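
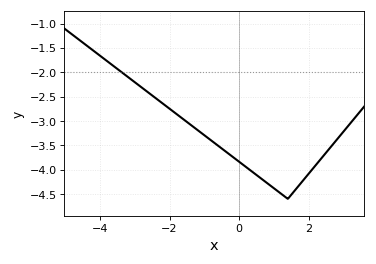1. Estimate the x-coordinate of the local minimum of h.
1.4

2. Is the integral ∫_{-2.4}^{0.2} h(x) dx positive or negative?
negative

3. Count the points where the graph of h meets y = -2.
1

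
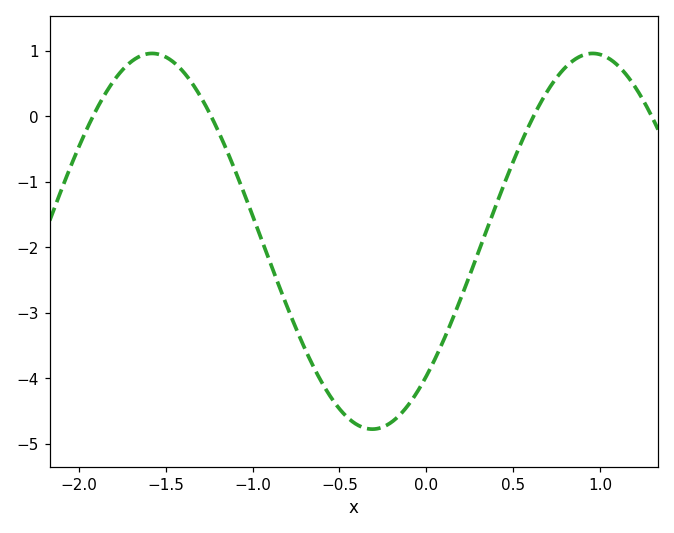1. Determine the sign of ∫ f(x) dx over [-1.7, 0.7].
negative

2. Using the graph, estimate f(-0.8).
-2.9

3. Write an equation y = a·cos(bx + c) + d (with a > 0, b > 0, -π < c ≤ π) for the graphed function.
y = 2.87cos(2.5x - 2.4) - 1.91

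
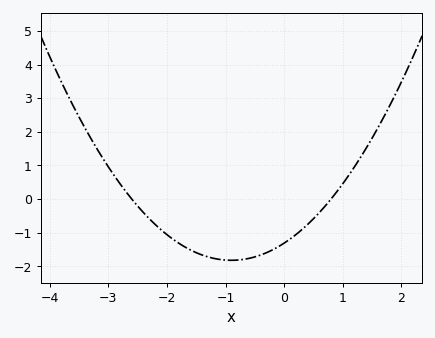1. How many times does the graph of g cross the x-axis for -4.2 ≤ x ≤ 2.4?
2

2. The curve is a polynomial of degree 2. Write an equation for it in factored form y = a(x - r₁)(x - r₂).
y = 0.63(x + 2.6)(x - 0.8)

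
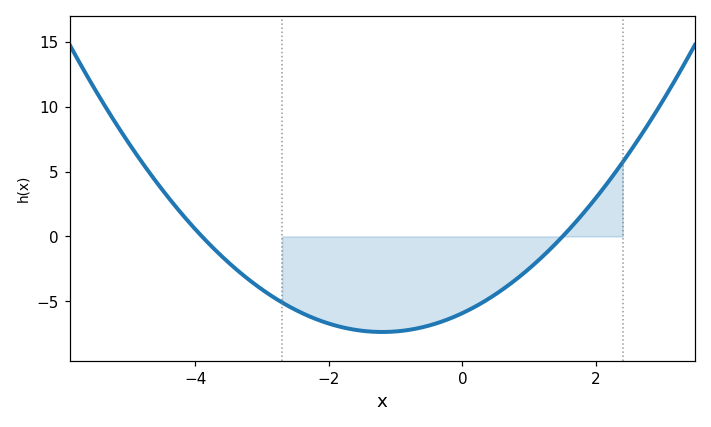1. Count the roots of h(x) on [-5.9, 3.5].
2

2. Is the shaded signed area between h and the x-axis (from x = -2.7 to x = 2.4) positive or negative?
negative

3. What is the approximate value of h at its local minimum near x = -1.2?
-7.36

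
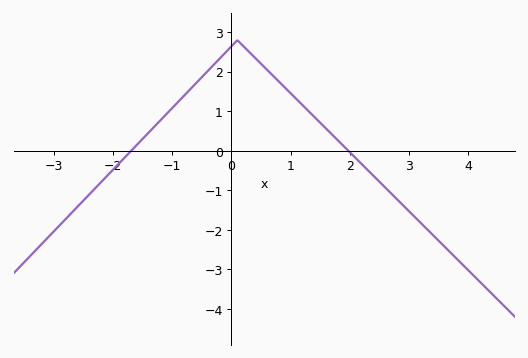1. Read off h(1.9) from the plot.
0.114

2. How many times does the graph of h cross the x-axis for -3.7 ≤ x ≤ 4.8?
2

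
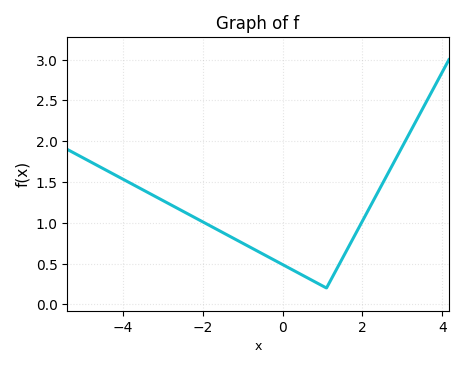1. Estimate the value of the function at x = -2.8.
1.22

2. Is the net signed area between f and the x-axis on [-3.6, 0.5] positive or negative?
positive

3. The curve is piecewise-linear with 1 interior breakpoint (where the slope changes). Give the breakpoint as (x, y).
(1.1, 0.2)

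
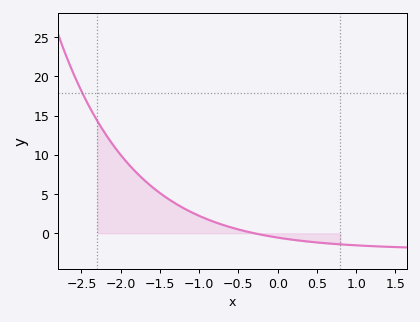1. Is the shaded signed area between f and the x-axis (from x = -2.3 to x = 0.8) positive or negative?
positive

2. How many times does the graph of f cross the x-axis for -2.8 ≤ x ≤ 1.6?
1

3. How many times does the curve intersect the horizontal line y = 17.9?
1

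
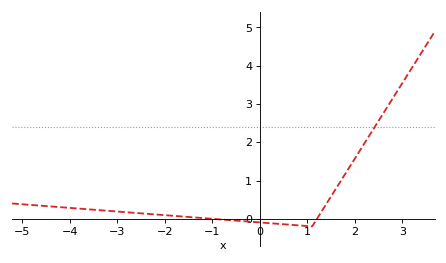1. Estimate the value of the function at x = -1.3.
0.028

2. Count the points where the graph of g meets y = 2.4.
1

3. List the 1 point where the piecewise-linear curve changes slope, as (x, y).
(1.1, -0.2)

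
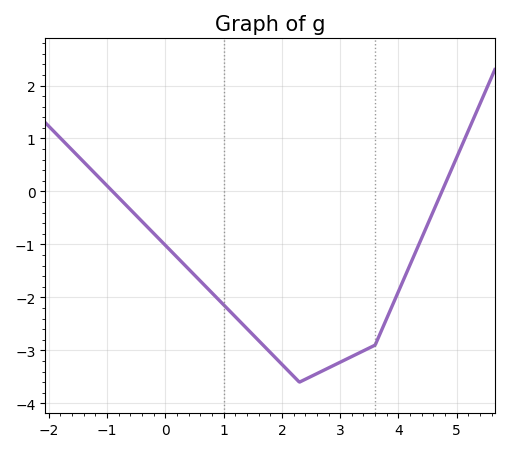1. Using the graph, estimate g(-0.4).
-0.567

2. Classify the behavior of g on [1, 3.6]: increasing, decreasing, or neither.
neither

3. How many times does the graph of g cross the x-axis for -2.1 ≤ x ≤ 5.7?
2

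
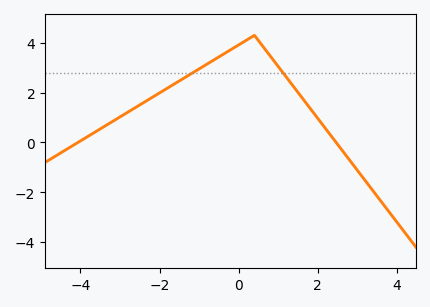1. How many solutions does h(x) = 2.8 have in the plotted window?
2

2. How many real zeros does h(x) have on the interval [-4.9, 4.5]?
2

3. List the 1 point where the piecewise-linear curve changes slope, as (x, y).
(0.4, 4.3)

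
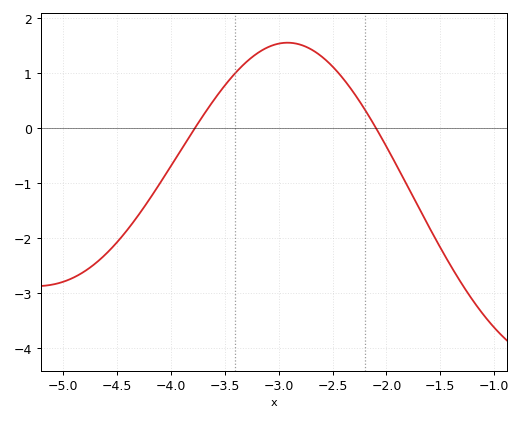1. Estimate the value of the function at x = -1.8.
-1.1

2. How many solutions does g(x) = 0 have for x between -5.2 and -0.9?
2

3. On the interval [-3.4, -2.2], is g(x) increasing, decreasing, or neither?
neither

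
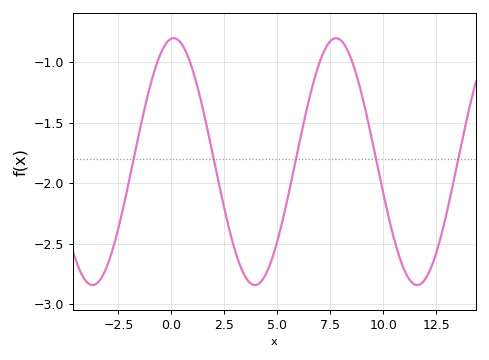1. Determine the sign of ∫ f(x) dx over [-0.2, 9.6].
negative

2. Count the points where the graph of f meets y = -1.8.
5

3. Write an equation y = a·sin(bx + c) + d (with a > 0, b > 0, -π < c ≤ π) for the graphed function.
y = 1.02sin(0.82x + 1.48) - 1.82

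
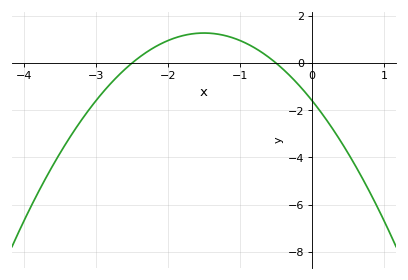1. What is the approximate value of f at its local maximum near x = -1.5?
1.27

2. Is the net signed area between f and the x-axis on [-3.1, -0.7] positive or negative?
positive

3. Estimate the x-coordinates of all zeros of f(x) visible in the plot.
-2.5, -0.5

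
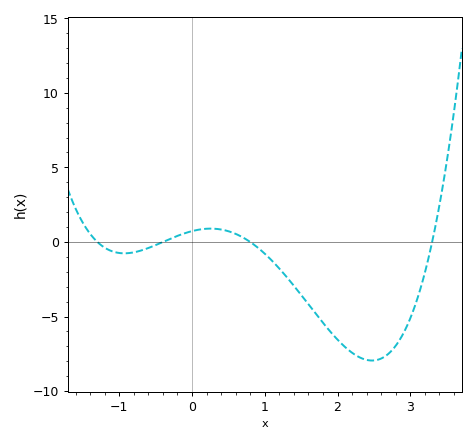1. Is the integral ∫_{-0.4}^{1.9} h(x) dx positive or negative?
negative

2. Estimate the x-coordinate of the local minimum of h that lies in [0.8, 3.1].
2.5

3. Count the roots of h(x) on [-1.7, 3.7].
4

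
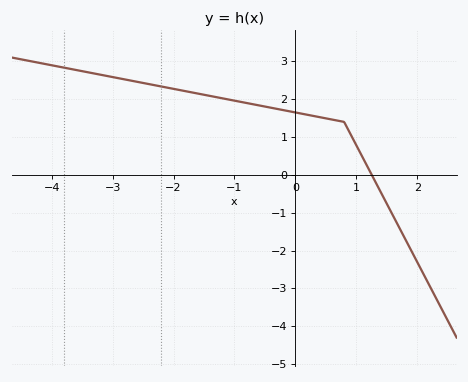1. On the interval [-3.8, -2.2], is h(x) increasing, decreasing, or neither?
decreasing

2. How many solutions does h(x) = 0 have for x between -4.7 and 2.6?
1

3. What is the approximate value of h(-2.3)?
2.4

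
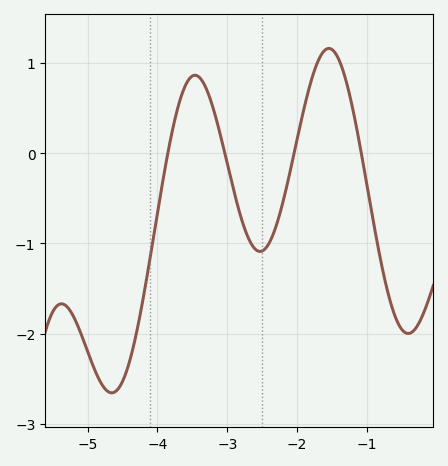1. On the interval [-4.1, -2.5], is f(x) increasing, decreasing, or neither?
neither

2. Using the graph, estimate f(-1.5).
1.15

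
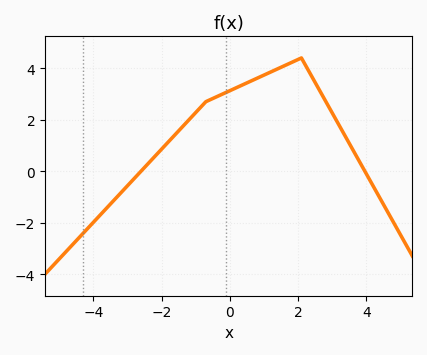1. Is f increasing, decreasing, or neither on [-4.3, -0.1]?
increasing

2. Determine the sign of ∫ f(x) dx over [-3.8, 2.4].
positive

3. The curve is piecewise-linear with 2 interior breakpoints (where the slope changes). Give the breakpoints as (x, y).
(-0.7, 2.7); (2.1, 4.4)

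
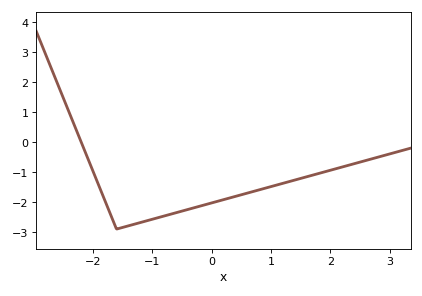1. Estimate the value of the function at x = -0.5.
-2.3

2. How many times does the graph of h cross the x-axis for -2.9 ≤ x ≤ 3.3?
1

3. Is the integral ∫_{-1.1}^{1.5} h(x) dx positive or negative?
negative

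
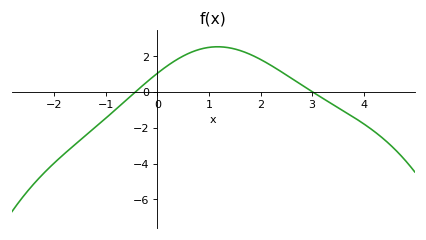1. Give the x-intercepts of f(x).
-0.429, 3.01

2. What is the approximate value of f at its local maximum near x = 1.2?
2.53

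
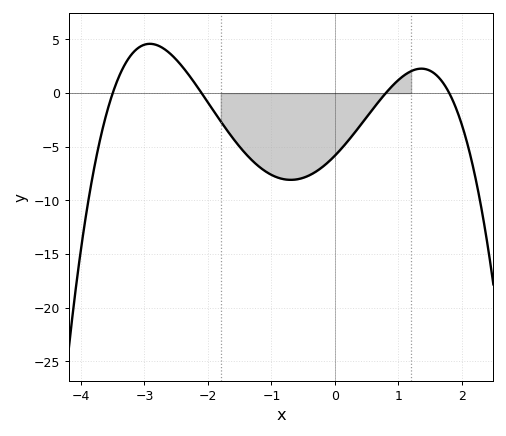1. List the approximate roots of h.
-3.5, -2.1, 0.8, 1.8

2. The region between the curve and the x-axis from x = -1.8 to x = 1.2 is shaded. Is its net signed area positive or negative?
negative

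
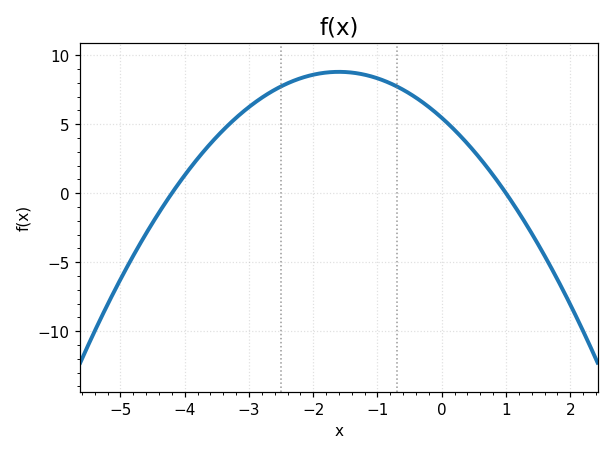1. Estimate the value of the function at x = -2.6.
7.5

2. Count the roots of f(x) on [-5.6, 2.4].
2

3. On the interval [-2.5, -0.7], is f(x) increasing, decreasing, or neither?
neither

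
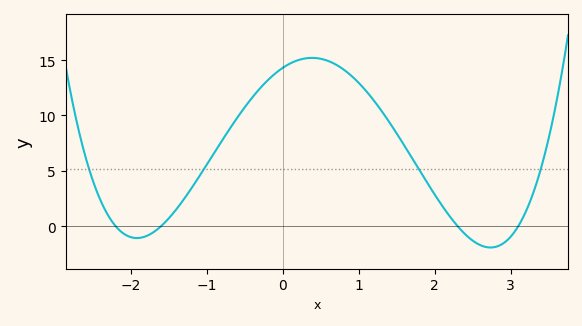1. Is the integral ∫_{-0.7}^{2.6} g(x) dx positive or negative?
positive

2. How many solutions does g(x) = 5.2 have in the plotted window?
4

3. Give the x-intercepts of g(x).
-2.2, -1.6, 2.3, 3.1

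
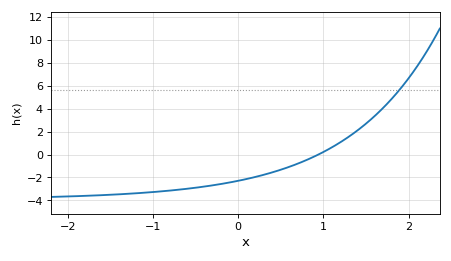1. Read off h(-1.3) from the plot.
-3.4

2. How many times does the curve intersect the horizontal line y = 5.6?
1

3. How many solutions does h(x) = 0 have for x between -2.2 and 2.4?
1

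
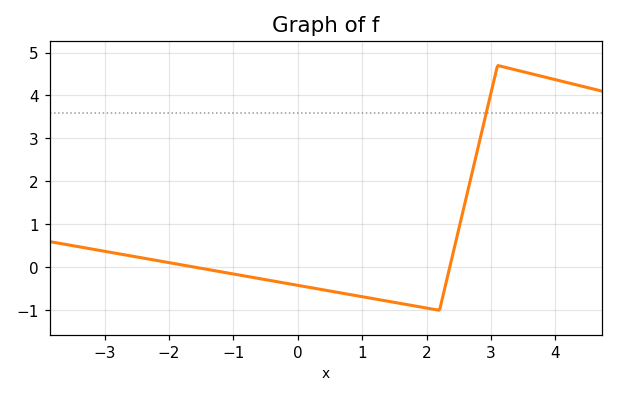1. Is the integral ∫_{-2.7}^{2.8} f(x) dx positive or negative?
negative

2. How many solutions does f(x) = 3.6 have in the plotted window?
1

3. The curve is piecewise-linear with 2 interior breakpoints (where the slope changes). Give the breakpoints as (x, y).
(2.2, -1); (3.1, 4.7)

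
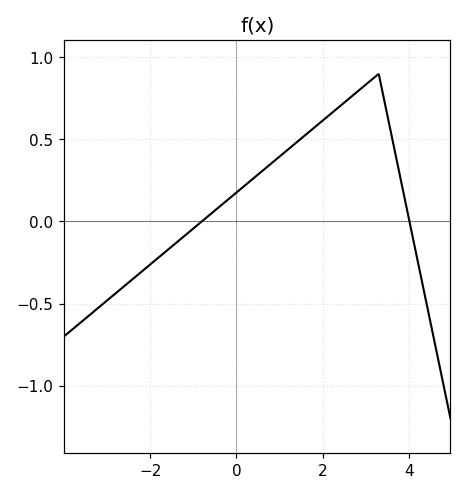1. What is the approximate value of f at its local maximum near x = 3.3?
0.9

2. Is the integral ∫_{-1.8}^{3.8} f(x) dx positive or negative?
positive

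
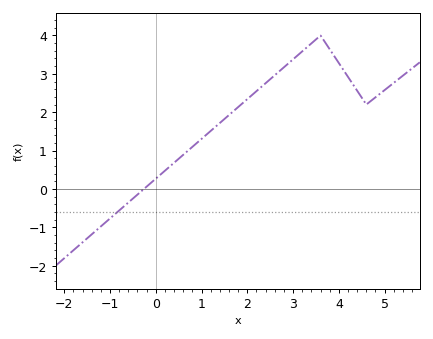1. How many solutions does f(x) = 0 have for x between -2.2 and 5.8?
1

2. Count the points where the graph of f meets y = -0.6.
1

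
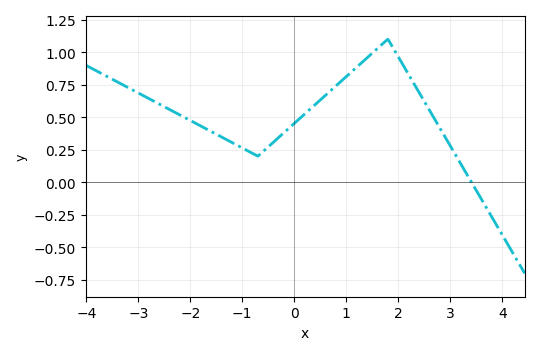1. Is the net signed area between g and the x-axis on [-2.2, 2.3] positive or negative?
positive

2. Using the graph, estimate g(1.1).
0.848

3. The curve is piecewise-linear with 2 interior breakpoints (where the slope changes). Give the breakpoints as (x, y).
(-0.7, 0.2); (1.8, 1.1)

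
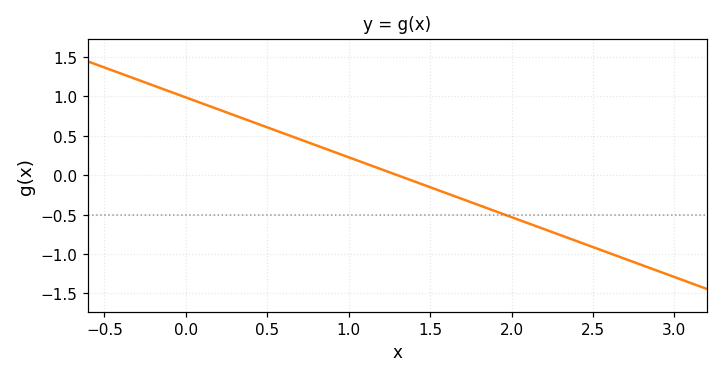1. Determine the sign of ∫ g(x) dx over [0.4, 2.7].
negative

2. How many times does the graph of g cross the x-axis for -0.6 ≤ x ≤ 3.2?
1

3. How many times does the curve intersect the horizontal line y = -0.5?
1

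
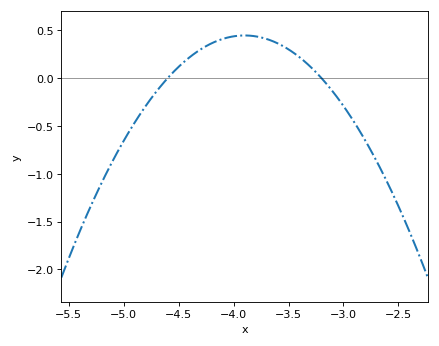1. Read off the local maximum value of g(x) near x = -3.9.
0.446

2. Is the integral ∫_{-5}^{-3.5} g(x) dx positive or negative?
positive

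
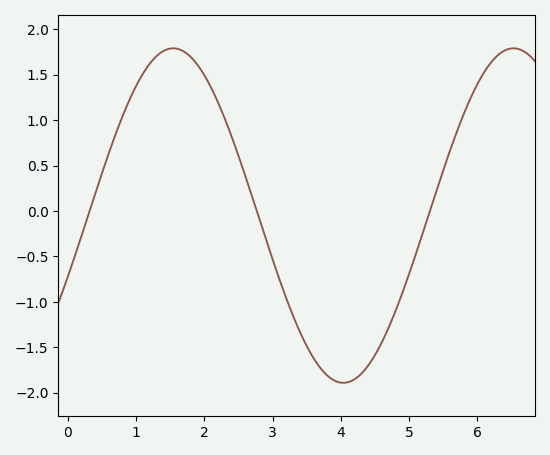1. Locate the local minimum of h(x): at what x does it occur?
4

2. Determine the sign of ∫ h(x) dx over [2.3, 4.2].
negative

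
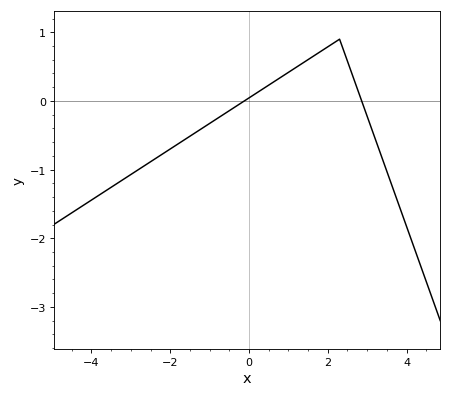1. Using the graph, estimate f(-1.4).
-0.5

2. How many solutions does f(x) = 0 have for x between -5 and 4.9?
2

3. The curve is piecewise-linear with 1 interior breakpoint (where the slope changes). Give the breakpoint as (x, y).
(2.3, 0.9)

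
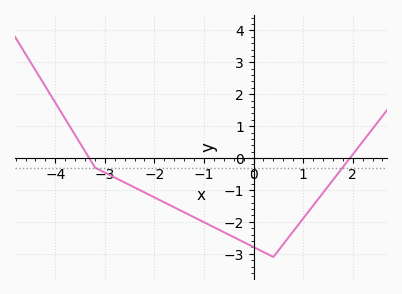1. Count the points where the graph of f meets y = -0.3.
2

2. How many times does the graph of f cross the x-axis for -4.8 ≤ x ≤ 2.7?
2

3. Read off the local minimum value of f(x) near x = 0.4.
-3.1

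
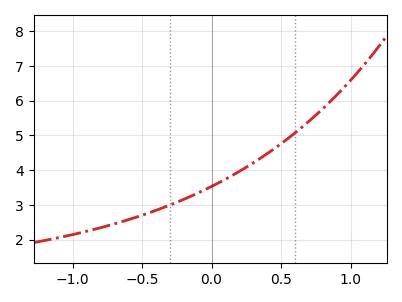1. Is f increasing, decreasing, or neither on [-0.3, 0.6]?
increasing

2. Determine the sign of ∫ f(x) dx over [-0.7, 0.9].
positive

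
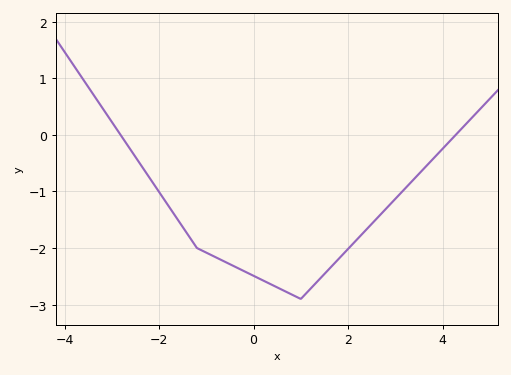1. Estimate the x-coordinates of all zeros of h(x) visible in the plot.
-2.82, 4.28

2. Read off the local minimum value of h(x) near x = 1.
-2.9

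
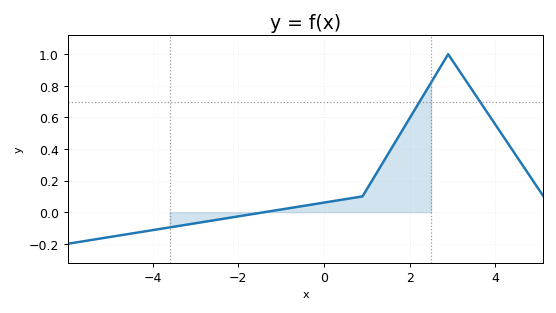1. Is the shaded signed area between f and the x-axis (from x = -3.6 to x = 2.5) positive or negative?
positive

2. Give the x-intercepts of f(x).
-1.39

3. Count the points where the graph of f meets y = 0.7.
2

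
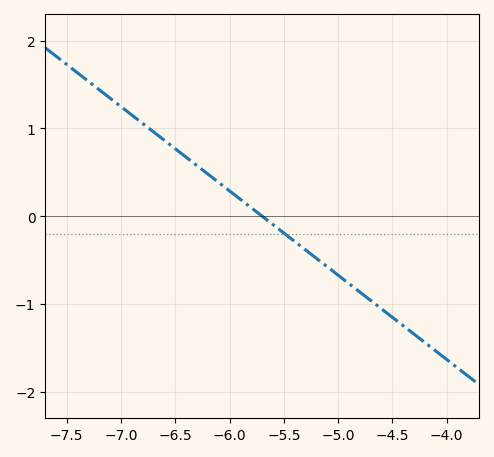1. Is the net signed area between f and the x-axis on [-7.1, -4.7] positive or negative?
positive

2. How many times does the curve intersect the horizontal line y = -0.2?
1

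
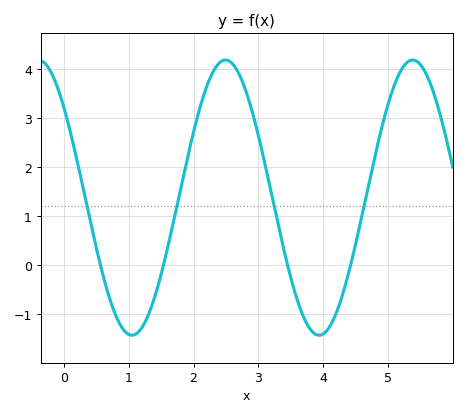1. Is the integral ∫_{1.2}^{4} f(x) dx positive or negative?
positive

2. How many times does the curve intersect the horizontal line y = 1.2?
4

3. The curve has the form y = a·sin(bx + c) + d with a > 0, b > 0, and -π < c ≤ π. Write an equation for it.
y = 2.81sin(2.18x + 2.42) + 1.38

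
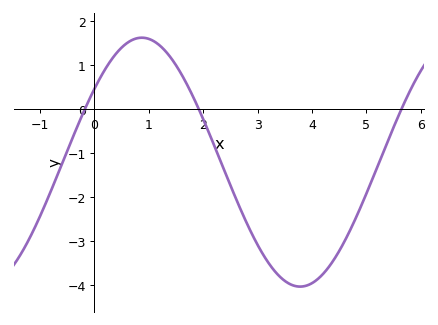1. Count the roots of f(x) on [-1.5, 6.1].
3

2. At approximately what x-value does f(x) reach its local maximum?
0.872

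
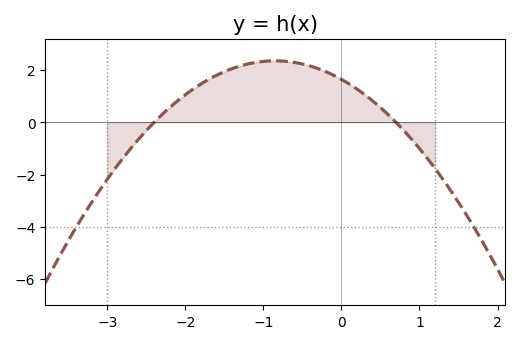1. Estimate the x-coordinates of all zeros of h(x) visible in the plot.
-2.4, 0.7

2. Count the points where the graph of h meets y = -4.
2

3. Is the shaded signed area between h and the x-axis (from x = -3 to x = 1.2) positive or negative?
positive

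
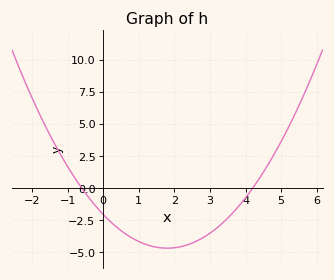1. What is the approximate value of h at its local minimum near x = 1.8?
-4.6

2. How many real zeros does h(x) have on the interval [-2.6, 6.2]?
2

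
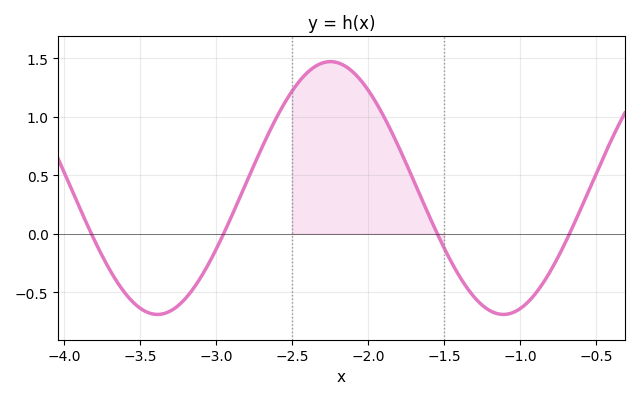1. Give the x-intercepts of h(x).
-3.82, -2.95, -1.54, -0.674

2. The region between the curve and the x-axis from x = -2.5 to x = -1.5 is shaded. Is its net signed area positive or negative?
positive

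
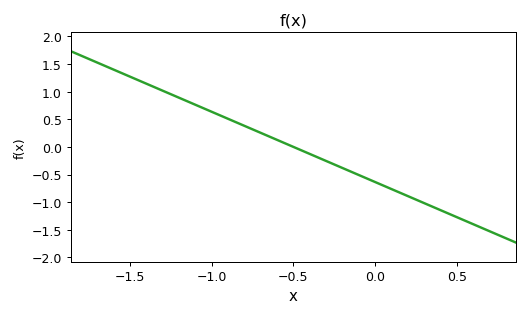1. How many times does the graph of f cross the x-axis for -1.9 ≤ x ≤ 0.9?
1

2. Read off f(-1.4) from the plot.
1.15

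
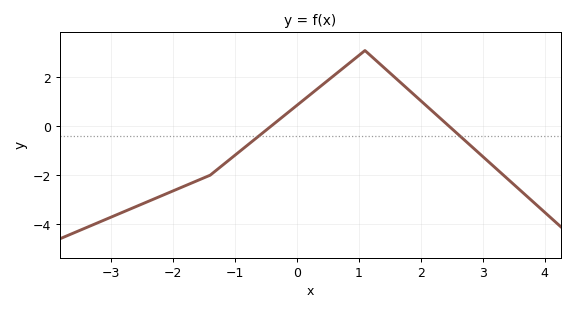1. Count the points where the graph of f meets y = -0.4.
2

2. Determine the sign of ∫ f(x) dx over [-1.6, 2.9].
positive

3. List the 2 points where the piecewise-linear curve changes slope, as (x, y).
(-1.4, -2); (1.1, 3.1)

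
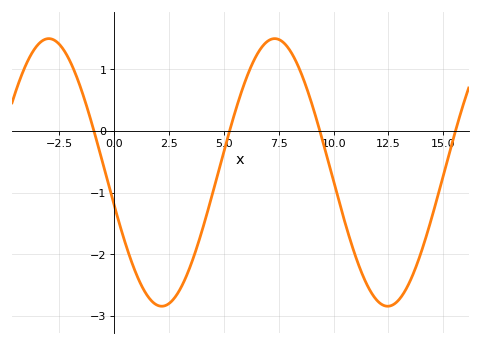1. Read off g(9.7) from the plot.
-0.4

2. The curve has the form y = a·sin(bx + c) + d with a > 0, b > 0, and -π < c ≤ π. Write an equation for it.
y = 2.17sin(0.61x - 2.9) - 0.67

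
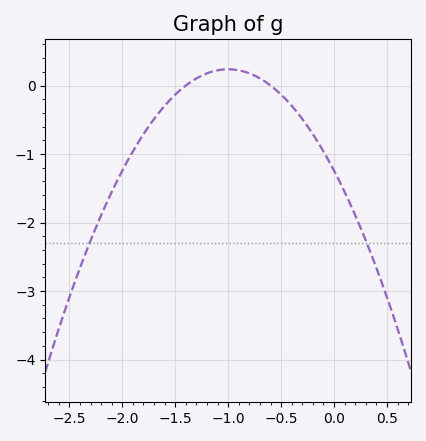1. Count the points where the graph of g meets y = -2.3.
2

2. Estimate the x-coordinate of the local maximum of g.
-1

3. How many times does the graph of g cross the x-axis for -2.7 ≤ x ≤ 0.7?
2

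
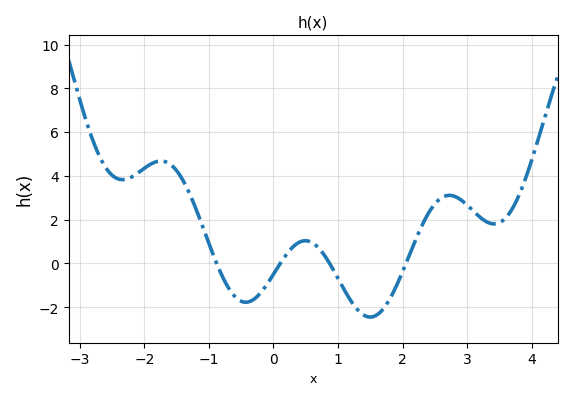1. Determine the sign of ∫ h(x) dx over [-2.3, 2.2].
positive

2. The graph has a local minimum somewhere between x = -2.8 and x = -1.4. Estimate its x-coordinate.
-2.4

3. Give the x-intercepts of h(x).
-0.8, 0.2, 0.8, 2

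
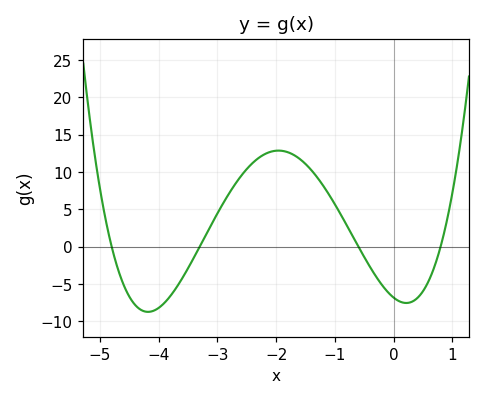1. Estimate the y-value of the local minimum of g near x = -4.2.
-9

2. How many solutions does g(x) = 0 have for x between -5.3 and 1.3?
4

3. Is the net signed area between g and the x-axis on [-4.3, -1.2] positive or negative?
positive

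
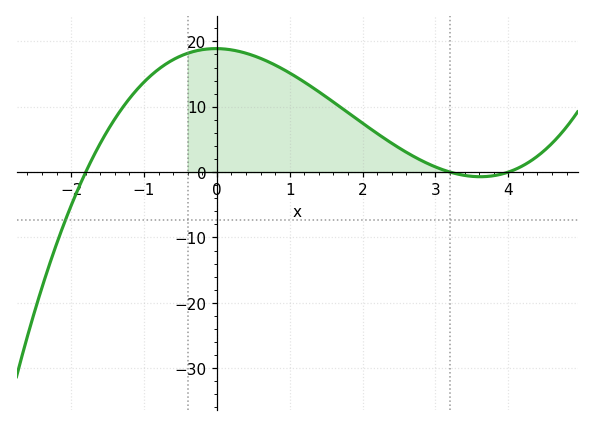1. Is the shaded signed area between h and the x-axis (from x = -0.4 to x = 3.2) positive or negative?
positive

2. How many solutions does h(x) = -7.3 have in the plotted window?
1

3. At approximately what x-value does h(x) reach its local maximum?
0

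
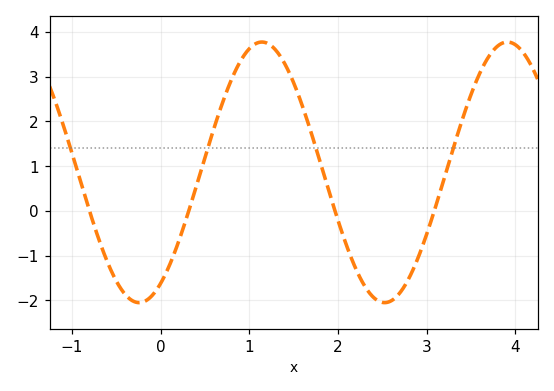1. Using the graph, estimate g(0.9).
3.3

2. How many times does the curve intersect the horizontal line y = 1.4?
4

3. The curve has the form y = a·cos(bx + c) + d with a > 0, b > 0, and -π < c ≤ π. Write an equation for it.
y = 2.91cos(2.3x - 2.6) + 0.86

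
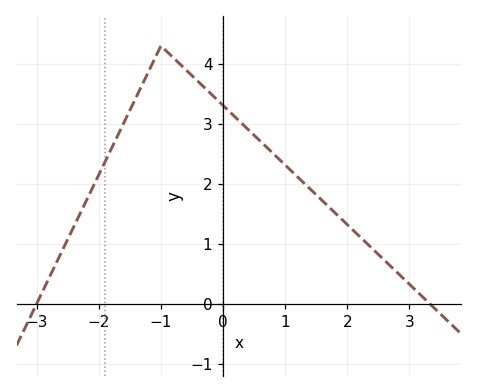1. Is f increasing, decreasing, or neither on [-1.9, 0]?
neither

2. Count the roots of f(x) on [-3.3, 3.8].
2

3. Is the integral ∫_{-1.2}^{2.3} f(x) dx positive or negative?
positive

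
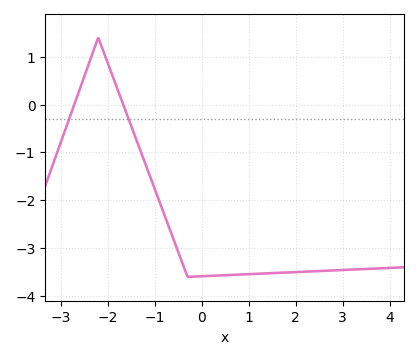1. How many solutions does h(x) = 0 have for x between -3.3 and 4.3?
2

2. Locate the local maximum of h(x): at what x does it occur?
-2.2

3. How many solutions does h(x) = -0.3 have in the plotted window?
2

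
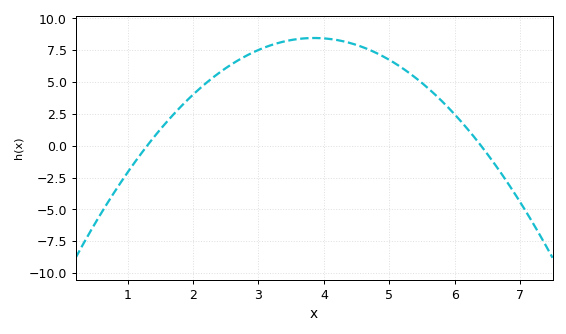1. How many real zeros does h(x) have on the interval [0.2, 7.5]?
2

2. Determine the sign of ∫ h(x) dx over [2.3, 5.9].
positive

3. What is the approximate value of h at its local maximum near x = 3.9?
8.4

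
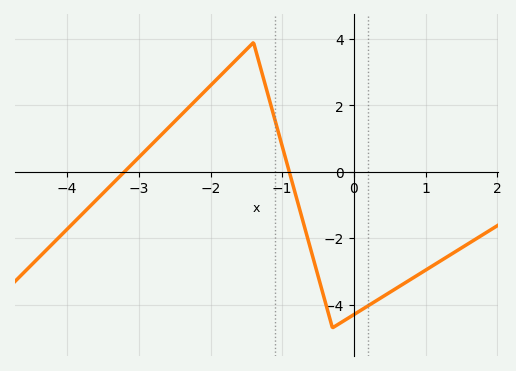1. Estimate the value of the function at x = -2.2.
2.2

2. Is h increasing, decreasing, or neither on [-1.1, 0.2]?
neither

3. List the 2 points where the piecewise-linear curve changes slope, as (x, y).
(-1.4, 3.9); (-0.3, -4.7)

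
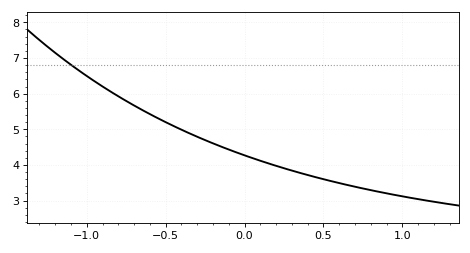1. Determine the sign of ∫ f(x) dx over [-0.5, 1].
positive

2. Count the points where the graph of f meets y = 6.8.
1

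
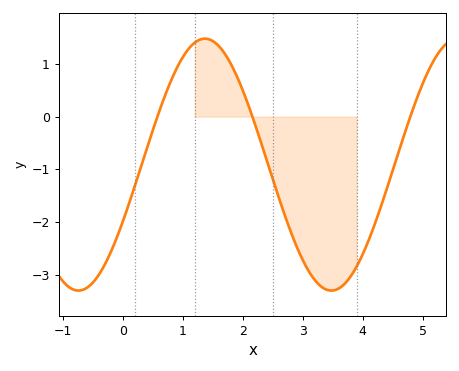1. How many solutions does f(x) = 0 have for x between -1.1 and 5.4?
3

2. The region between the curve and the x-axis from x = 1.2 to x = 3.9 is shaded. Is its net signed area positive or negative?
negative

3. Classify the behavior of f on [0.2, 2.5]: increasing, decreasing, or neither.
neither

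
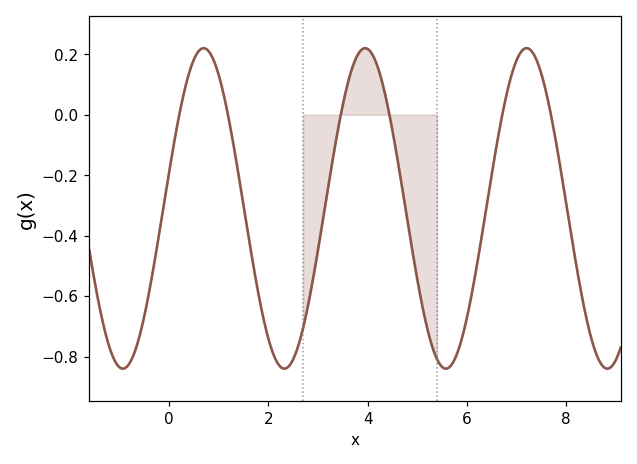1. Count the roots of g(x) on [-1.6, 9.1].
6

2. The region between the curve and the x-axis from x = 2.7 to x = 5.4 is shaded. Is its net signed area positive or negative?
negative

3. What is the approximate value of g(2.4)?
-0.834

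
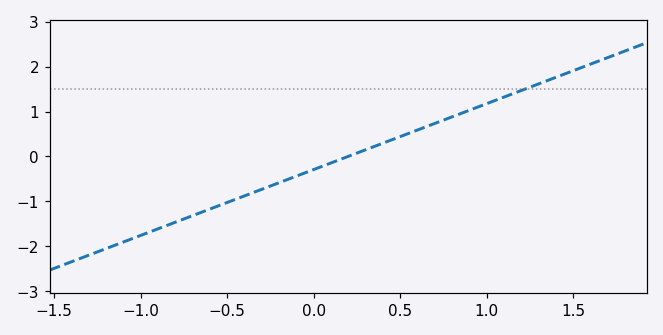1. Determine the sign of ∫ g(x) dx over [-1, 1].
negative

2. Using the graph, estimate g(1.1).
1.3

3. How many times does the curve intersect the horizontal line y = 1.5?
1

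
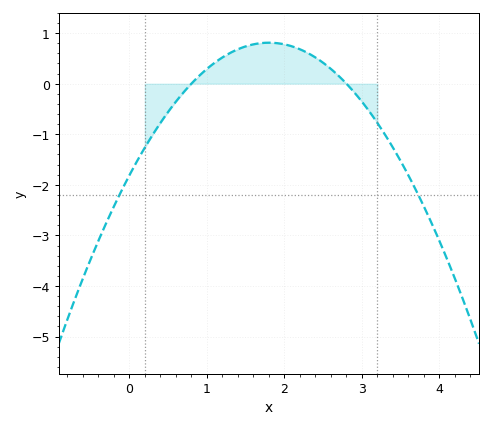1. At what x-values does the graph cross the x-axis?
0.8, 2.8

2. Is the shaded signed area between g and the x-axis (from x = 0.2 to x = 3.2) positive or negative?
positive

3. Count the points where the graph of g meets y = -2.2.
2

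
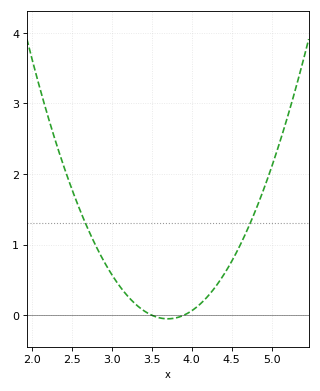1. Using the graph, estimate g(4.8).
1.5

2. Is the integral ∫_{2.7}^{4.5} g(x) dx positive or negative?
positive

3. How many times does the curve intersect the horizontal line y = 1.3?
2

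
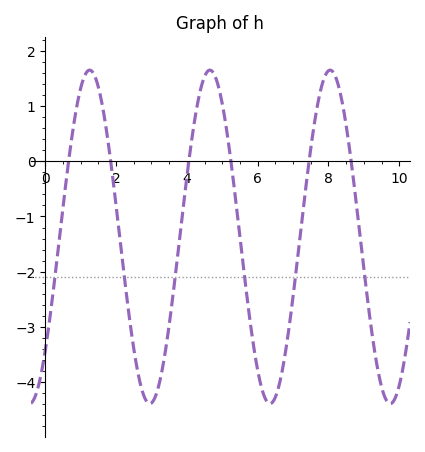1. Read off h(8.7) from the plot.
-0.296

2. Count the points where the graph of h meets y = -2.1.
6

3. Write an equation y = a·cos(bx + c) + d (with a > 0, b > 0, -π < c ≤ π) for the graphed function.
y = 3.02cos(1.85x - 2.32) - 1.37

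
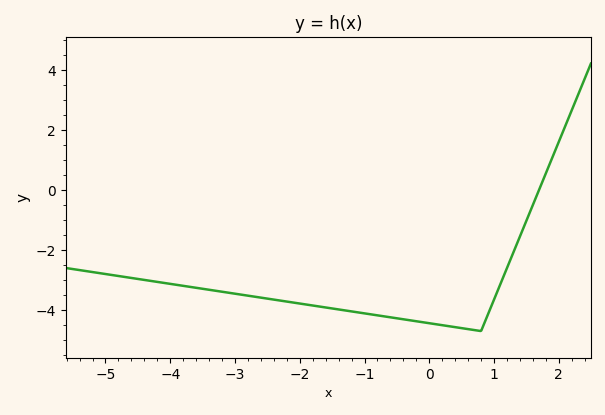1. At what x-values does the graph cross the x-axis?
1.7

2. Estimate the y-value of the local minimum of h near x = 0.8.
-4.7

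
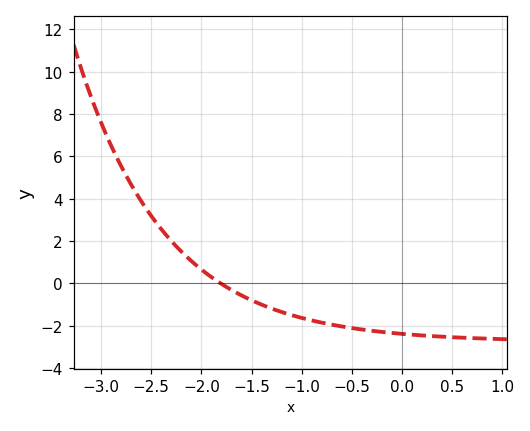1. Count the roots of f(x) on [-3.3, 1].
1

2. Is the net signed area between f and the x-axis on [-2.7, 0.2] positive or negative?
negative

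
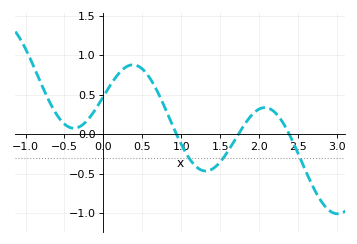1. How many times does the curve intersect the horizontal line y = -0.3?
3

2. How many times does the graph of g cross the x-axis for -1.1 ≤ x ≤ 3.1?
3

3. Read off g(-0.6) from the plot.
0.252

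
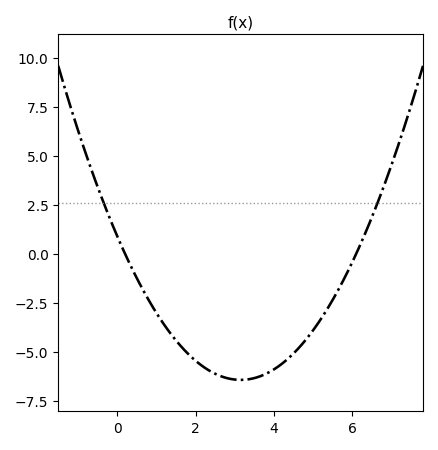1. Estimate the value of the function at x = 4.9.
-4.17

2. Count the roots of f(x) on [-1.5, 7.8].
2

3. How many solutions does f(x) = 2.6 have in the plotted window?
2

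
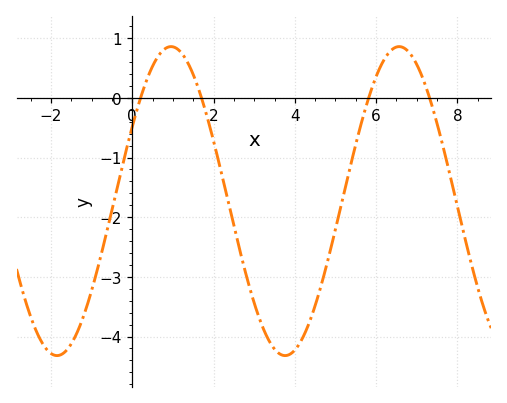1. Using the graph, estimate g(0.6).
0.7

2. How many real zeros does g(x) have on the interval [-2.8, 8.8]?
4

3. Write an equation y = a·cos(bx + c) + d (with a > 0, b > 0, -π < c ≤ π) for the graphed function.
y = 2.59cos(1.1x - 1.1) - 1.73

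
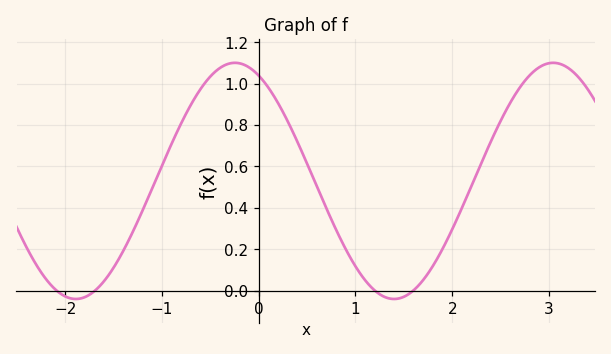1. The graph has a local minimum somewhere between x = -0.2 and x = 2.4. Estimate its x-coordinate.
1.4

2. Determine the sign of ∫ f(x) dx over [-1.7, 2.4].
positive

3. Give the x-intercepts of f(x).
-2.09, -1.69, 1.2, 1.6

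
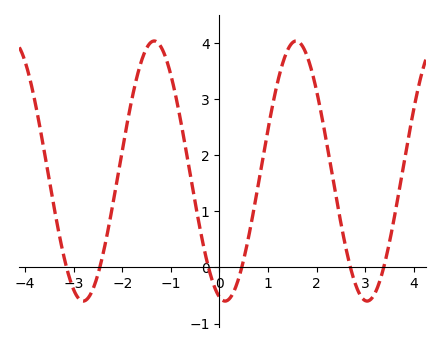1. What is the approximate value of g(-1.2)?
3.9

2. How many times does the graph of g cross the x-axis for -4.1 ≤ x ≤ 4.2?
6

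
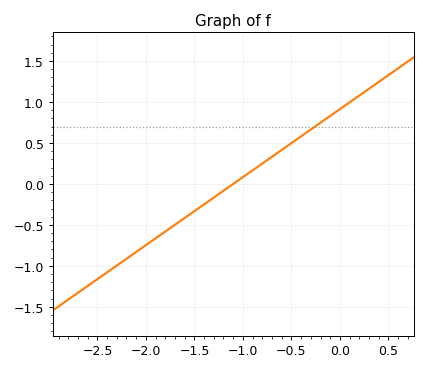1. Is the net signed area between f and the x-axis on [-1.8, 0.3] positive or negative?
positive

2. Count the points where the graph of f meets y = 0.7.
1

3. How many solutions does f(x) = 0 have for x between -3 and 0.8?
1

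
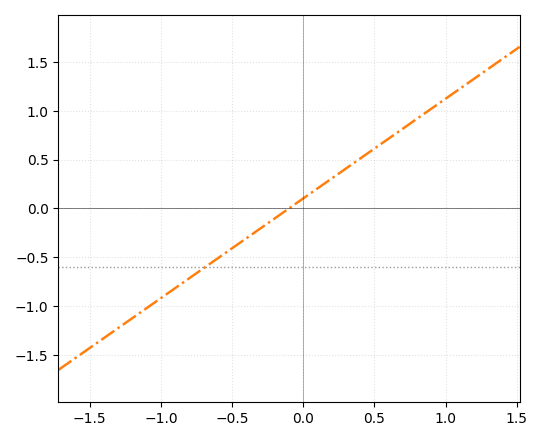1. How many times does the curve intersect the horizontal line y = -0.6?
1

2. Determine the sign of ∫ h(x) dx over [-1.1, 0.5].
negative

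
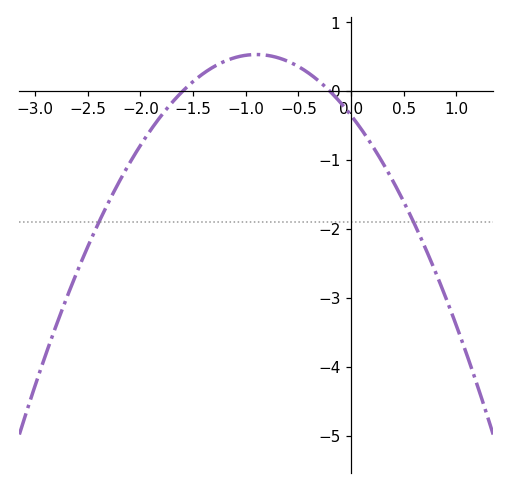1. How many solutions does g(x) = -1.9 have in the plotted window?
2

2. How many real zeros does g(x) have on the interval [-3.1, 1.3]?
2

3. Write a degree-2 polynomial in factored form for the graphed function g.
y = -1.09(x + 1.6)(x + 0.2)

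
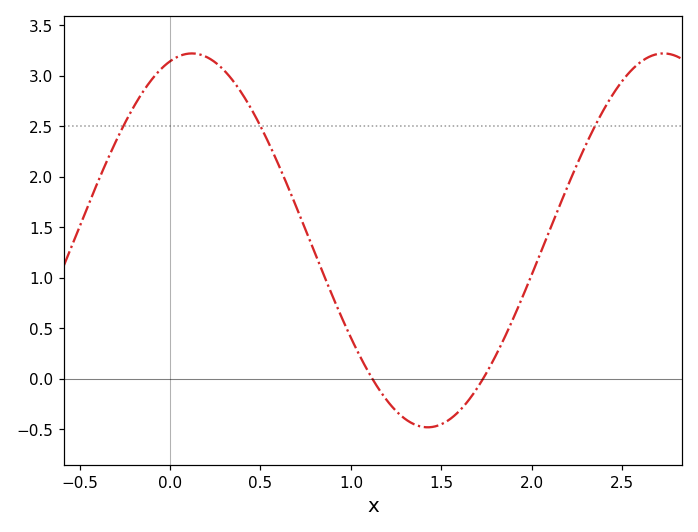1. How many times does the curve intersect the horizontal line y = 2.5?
3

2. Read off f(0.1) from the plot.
3.22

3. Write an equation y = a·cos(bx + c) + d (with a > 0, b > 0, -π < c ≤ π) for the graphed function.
y = 1.85cos(2.41x - 0.292) + 1.37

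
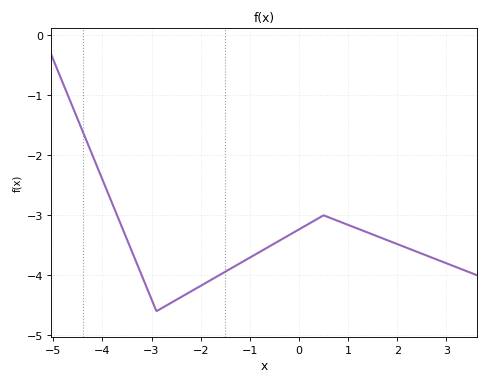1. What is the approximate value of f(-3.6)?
-3.2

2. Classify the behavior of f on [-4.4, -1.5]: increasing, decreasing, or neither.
neither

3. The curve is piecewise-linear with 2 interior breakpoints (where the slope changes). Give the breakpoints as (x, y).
(-2.9, -4.6); (0.5, -3)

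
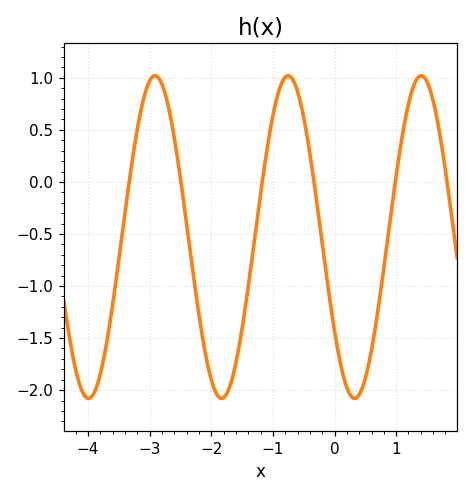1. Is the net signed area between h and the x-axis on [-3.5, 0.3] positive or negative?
negative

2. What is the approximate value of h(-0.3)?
-0.15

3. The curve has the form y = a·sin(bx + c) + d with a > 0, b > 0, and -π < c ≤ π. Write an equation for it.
y = 1.55sin(2.9x - 2.5) - 0.53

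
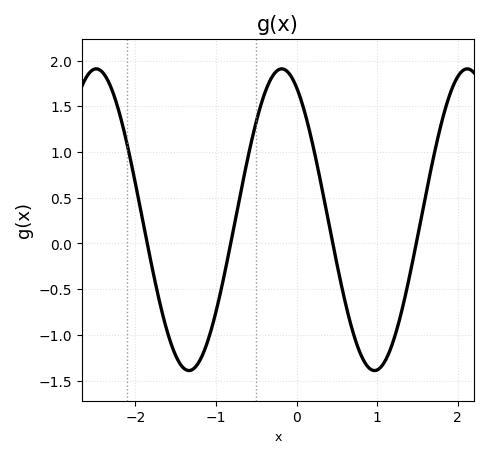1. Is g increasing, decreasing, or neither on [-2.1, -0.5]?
neither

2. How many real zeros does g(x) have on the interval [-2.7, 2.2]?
4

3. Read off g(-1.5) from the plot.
-1.2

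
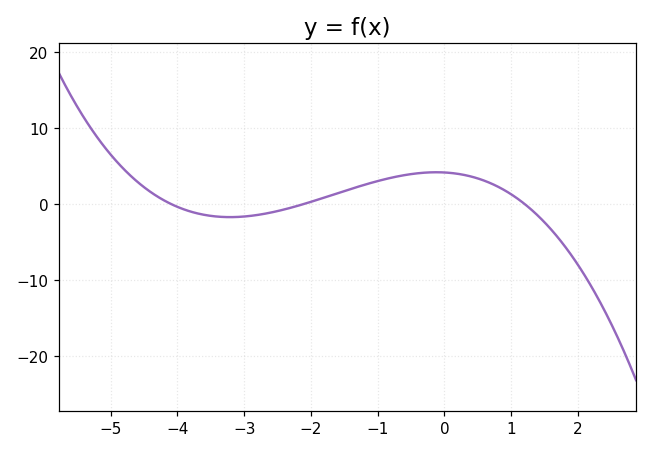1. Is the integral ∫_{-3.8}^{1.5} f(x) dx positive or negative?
positive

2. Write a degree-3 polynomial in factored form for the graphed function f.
y = -0.4(x + 4.1)(x + 2.1)(x - 1.2)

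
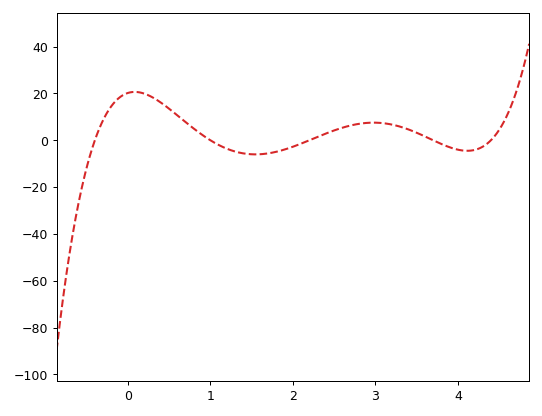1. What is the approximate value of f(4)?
-4.02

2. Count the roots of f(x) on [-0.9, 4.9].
5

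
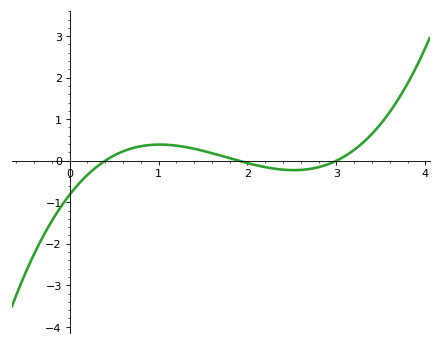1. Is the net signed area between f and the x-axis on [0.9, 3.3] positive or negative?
positive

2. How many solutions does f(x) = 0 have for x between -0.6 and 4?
3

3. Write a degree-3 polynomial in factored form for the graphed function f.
y = 0.36(x - 0.4)(x - 1.9)(x - 3)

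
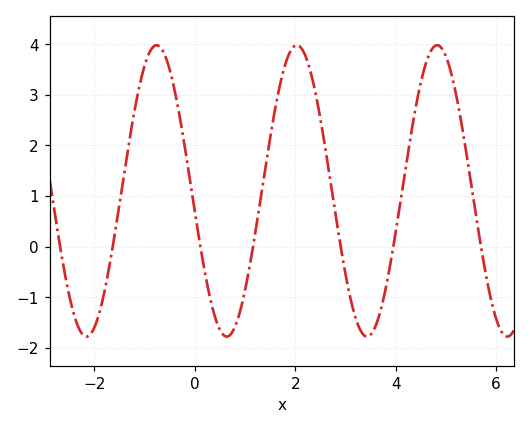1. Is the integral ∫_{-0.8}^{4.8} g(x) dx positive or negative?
positive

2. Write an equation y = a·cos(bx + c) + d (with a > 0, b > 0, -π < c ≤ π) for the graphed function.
y = 2.88cos(2.25x + 1.71) + 1.1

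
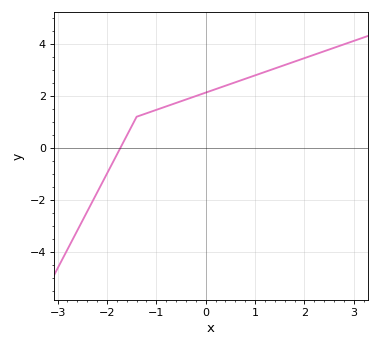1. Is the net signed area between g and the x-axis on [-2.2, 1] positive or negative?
positive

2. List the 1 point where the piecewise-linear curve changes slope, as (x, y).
(-1.4, 1.2)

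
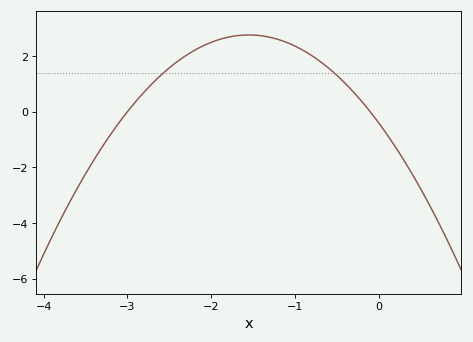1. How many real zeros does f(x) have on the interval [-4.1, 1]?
2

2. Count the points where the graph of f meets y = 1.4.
2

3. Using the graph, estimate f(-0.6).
1.57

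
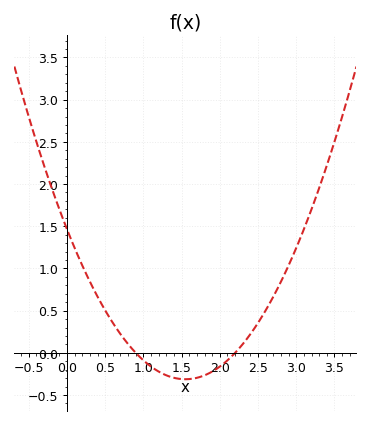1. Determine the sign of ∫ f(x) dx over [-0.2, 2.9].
positive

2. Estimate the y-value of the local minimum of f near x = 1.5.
-0.3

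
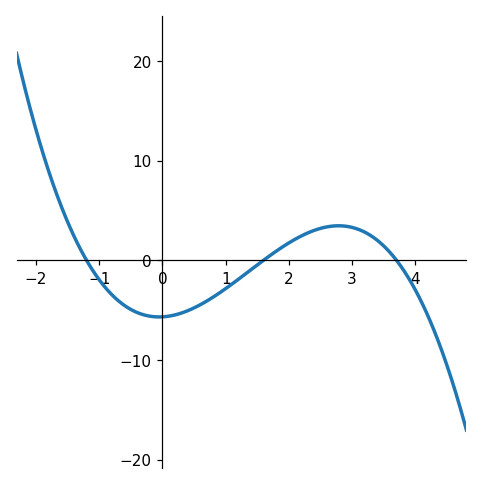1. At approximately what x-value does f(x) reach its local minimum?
-0.1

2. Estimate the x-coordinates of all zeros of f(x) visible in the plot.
-1.2, 1.6, 3.7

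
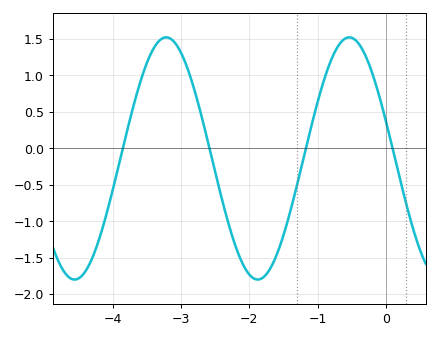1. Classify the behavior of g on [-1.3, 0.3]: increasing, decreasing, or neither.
neither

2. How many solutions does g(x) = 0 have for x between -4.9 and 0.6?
4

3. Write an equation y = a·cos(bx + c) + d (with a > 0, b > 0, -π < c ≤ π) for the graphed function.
y = 1.66cos(2.34x + 1.25) - 0.14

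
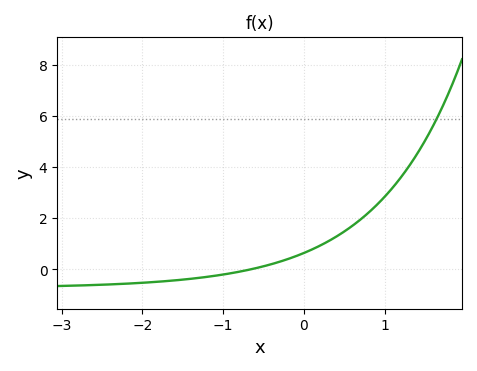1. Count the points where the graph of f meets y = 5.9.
1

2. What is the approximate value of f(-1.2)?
-0.297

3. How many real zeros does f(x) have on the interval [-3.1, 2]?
1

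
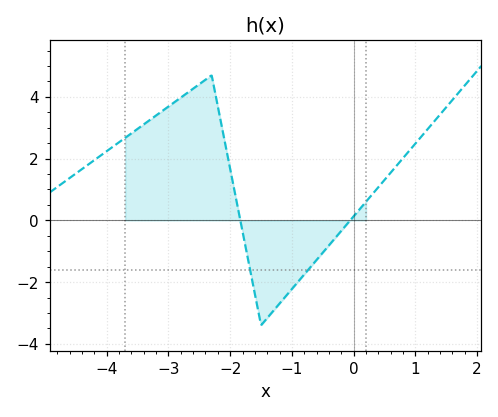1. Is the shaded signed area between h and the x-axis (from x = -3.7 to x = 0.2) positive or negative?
positive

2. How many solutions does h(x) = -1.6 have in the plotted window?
2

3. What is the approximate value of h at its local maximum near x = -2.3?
4.6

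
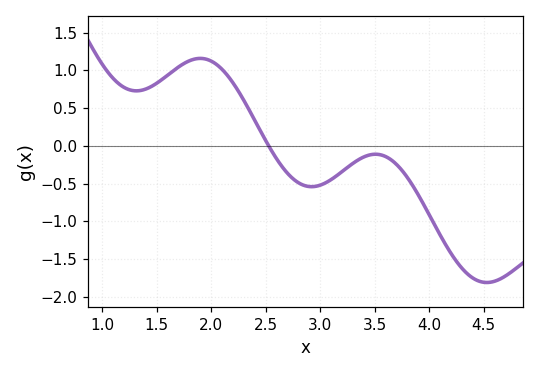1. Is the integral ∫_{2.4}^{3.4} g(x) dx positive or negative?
negative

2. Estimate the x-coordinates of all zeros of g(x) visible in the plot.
2.5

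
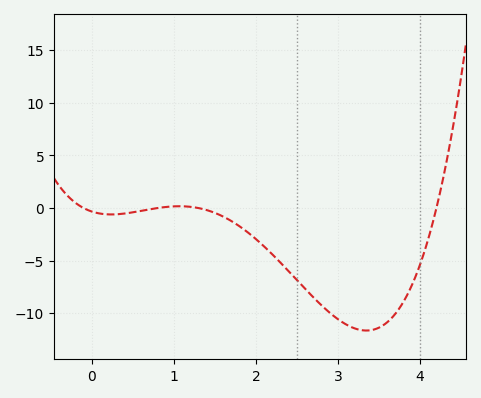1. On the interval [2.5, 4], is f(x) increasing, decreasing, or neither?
neither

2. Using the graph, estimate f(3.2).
-11.5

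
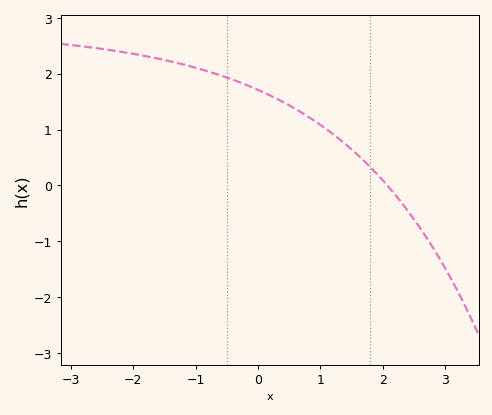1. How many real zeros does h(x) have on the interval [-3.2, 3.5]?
1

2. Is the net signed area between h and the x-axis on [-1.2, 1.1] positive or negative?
positive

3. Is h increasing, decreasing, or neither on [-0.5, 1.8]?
decreasing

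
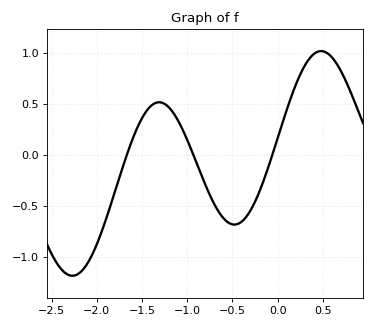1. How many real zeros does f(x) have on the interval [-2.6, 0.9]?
3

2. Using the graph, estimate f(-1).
0.15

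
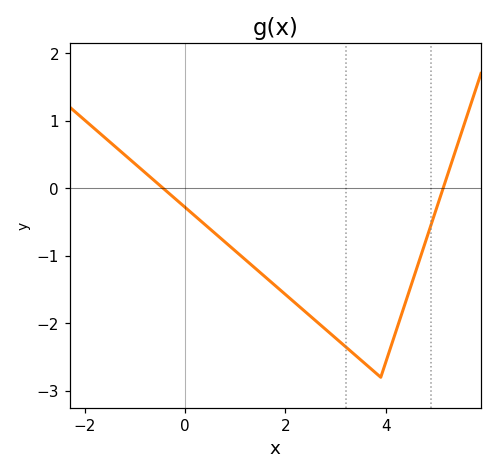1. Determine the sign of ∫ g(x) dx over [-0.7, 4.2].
negative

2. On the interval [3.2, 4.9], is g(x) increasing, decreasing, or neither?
neither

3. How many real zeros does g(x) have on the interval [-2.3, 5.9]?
2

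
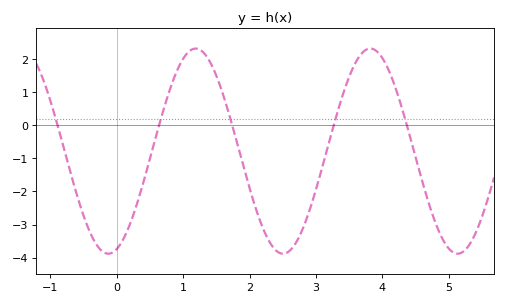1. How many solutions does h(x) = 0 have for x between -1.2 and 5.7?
5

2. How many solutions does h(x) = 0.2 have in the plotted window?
5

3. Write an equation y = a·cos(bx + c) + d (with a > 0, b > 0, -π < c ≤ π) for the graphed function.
y = 3.1cos(2.4x - 2.8) - 0.78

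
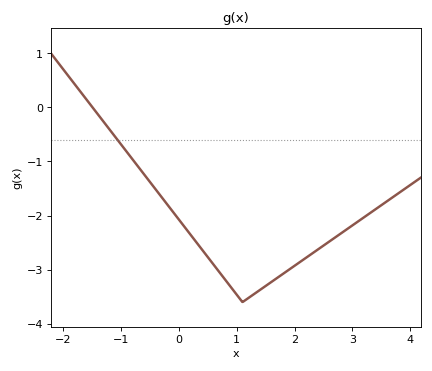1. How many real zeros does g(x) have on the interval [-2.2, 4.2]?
1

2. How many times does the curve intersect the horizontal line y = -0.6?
1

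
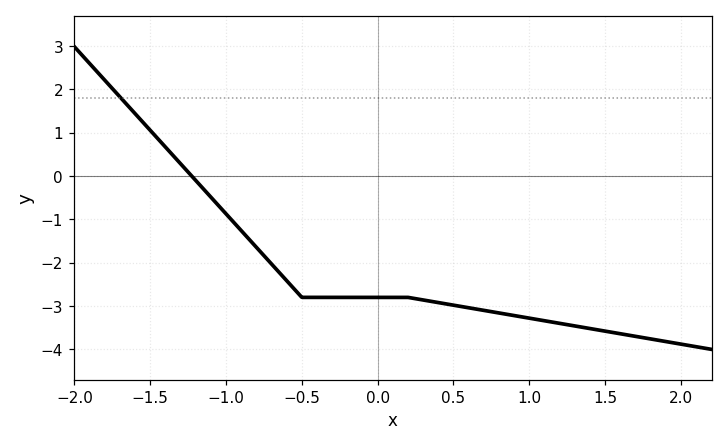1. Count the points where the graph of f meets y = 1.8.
1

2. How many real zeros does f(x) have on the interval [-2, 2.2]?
1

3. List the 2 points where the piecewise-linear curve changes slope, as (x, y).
(-0.5, -2.8); (0.2, -2.8)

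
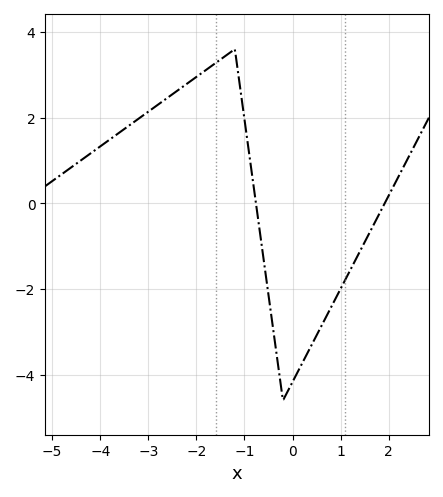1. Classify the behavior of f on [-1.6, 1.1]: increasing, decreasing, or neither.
neither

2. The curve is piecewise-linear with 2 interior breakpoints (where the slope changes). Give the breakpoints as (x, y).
(-1.2, 3.6); (-0.2, -4.6)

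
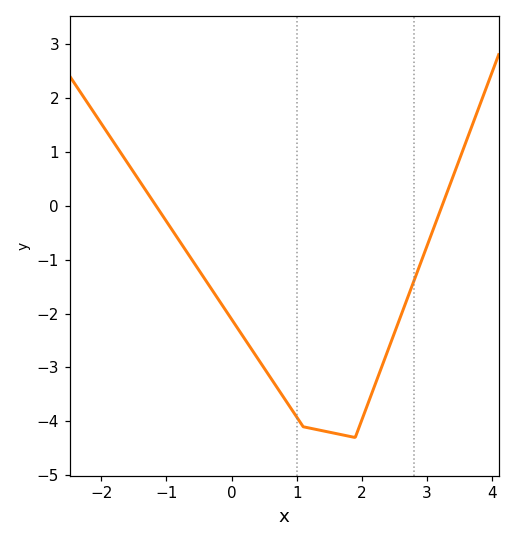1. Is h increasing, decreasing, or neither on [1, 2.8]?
neither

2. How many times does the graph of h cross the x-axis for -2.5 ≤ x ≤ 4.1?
2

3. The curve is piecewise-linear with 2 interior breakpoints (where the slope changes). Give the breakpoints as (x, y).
(1.1, -4.1); (1.9, -4.3)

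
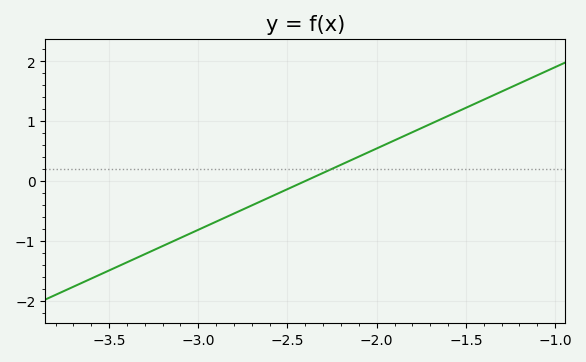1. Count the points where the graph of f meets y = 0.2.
1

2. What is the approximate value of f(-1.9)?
0.7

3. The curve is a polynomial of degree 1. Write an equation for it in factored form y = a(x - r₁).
y = 1.36(x + 2.4)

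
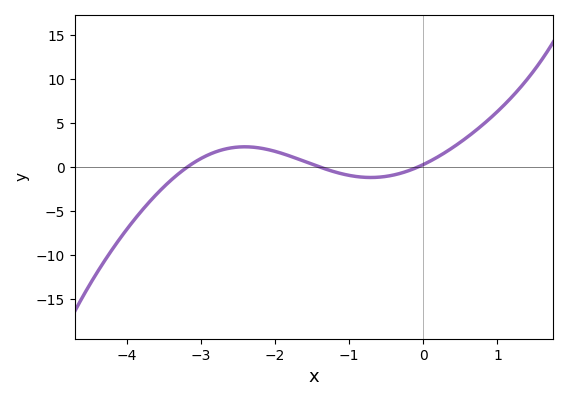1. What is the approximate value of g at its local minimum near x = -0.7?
-1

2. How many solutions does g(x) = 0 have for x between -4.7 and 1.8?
3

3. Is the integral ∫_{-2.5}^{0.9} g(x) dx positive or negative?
positive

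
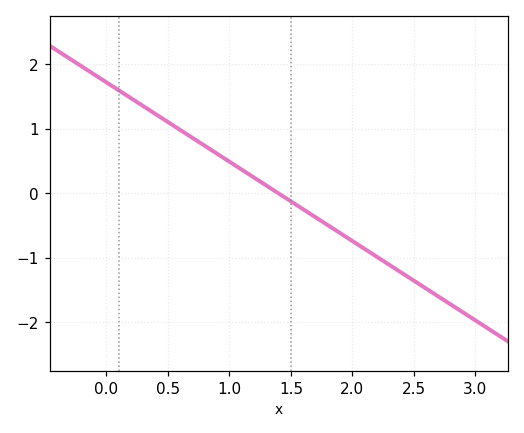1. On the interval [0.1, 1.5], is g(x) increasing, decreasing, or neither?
decreasing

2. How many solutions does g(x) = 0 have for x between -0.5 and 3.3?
1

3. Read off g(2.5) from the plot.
-1.4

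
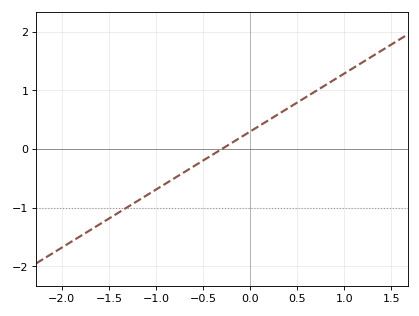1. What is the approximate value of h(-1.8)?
-1.49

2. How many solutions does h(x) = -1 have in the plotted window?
1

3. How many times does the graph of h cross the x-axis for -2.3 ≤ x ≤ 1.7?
1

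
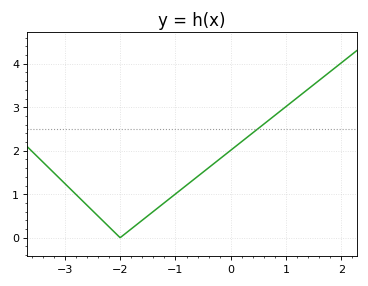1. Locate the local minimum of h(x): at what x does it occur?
-2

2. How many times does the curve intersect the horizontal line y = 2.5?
1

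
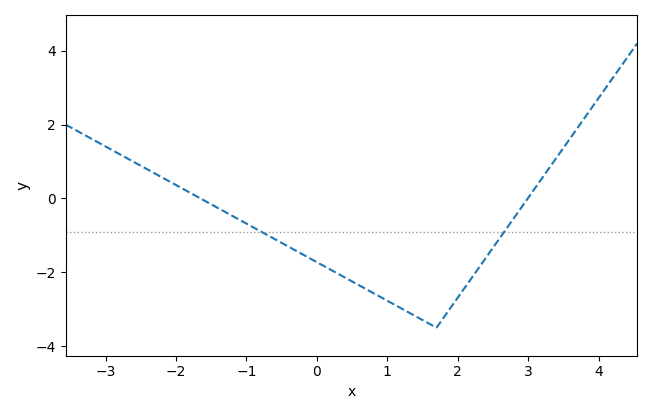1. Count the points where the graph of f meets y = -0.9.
2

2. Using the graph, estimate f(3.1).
0.2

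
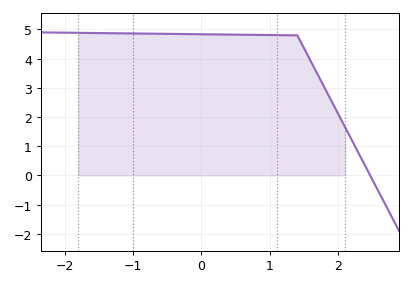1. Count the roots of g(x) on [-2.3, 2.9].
1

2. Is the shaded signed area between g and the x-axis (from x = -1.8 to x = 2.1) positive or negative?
positive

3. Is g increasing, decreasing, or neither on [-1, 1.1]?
decreasing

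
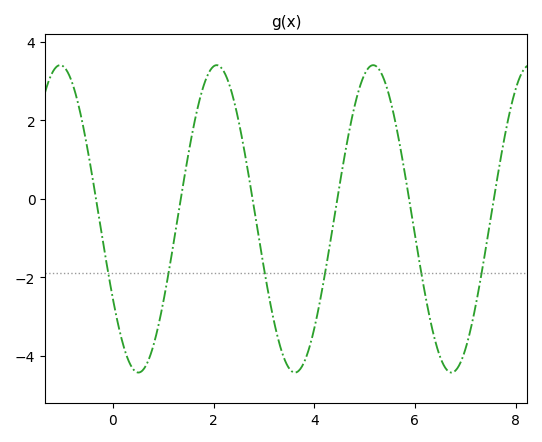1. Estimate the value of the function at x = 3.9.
-3.8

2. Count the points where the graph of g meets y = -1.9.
6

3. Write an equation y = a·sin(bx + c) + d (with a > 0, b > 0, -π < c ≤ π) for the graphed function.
y = 3.92sin(2x - 2.6) - 0.51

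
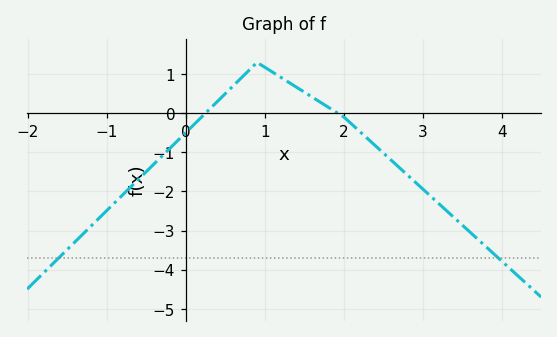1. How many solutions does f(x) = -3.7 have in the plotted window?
2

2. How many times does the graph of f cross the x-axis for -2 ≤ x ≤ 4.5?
2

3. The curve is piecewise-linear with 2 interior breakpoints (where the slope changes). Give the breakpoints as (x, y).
(0.9, 1.3); (2, -0.1)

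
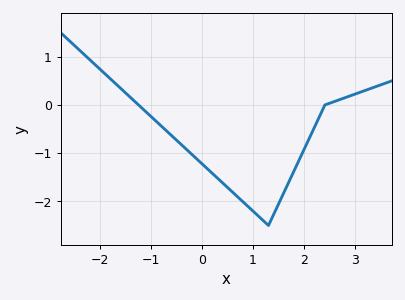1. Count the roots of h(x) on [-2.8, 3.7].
2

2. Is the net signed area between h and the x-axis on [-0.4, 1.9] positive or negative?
negative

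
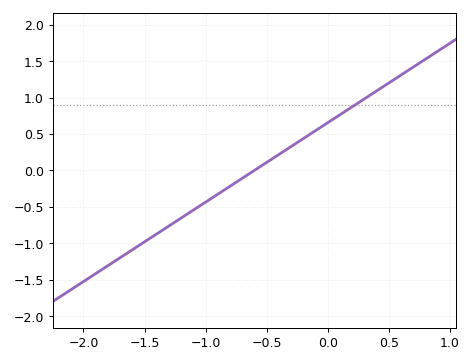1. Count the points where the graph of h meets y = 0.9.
1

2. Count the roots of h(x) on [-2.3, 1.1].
1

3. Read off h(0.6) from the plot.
1.31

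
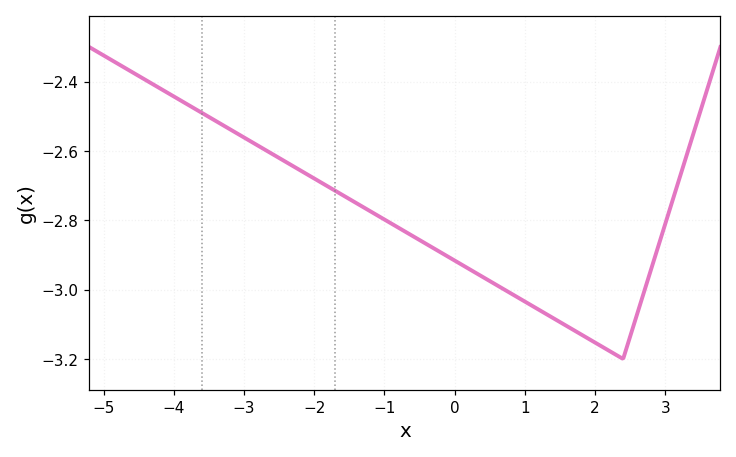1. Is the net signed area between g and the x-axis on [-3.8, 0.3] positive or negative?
negative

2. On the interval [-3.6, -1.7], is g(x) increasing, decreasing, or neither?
decreasing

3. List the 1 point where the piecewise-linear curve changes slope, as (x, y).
(2.4, -3.2)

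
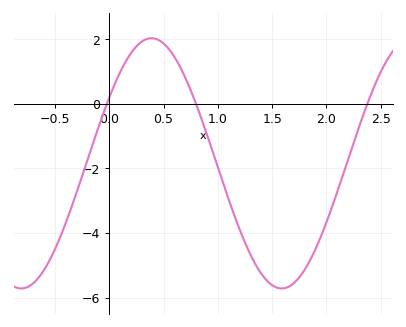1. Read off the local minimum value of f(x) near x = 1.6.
-5.72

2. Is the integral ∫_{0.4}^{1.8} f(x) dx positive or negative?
negative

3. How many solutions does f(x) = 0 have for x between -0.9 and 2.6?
3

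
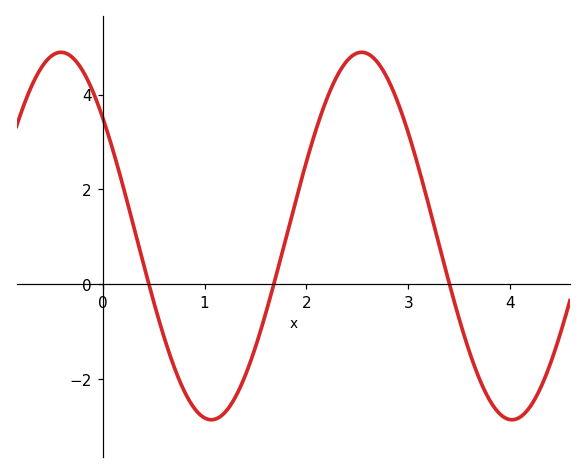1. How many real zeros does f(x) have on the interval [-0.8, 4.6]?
3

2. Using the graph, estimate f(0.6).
-1.09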